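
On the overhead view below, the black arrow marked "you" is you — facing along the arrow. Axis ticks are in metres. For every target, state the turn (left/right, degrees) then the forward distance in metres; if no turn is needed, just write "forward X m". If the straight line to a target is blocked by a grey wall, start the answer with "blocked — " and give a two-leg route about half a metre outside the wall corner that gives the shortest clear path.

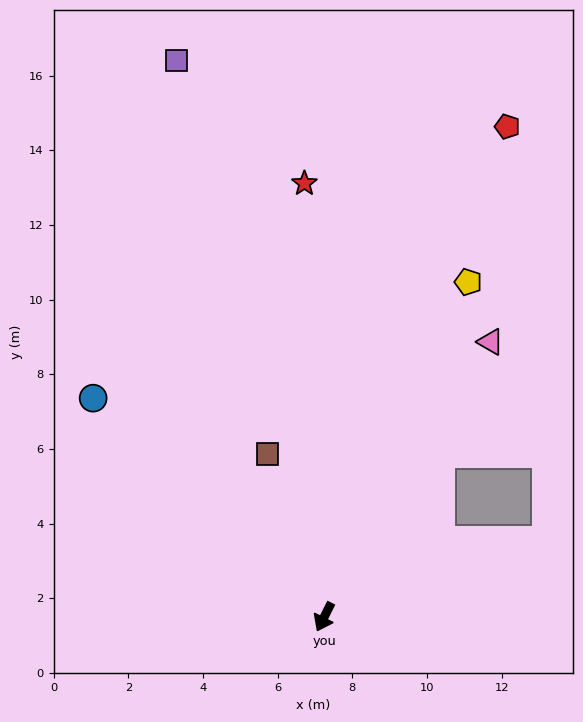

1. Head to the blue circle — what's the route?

turn right 107°, forward 8.5 m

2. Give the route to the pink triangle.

turn left 175°, forward 8.6 m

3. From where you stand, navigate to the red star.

turn right 151°, forward 11.6 m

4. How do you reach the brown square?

turn right 134°, forward 4.6 m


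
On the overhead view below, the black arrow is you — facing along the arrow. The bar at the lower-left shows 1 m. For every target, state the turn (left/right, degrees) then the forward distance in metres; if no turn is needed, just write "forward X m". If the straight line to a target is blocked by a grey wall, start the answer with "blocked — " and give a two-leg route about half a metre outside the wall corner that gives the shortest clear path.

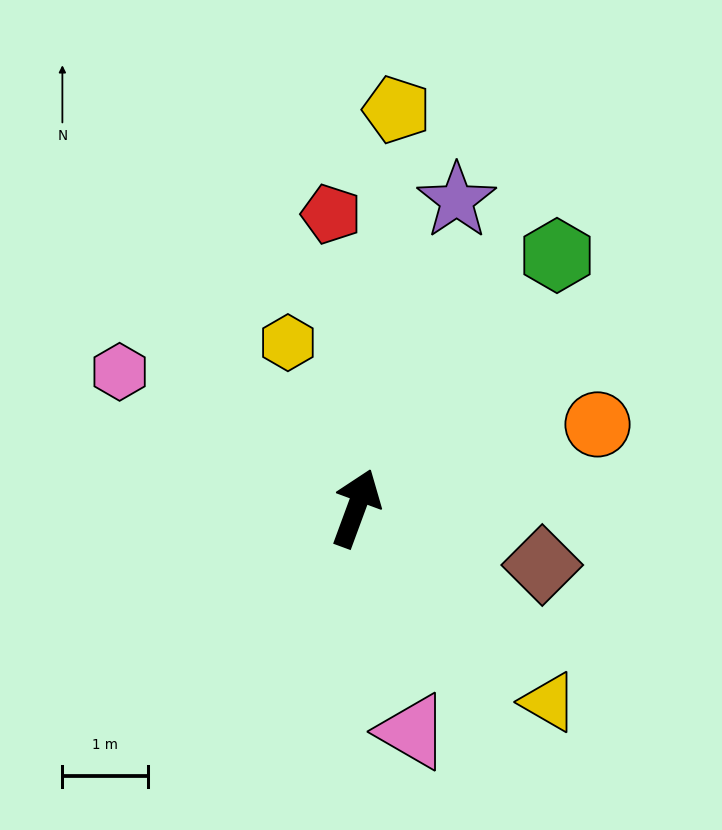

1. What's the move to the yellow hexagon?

turn left 43°, forward 2.1 m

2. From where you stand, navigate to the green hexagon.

turn right 18°, forward 3.8 m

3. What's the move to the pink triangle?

turn right 146°, forward 2.7 m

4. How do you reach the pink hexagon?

turn left 80°, forward 3.2 m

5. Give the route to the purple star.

turn left 2°, forward 3.8 m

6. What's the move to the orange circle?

turn right 51°, forward 3.0 m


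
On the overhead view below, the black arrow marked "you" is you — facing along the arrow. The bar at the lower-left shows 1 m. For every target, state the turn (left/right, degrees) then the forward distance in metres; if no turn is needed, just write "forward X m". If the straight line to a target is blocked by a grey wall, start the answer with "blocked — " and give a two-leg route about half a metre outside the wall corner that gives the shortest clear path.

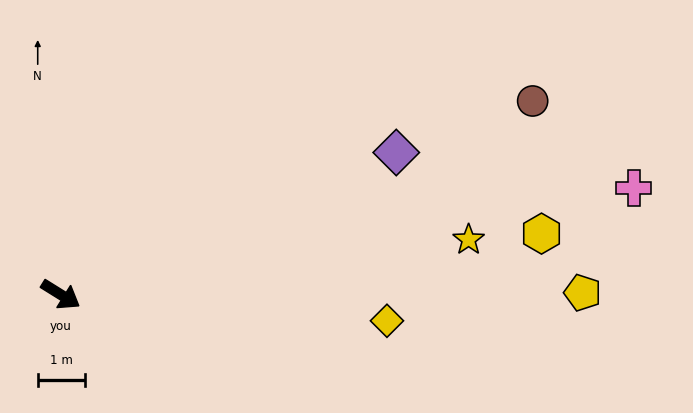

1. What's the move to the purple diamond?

turn left 55°, forward 7.7 m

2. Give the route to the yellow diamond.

turn left 27°, forward 7.0 m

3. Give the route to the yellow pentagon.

turn left 32°, forward 11.1 m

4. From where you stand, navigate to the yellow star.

turn left 40°, forward 8.8 m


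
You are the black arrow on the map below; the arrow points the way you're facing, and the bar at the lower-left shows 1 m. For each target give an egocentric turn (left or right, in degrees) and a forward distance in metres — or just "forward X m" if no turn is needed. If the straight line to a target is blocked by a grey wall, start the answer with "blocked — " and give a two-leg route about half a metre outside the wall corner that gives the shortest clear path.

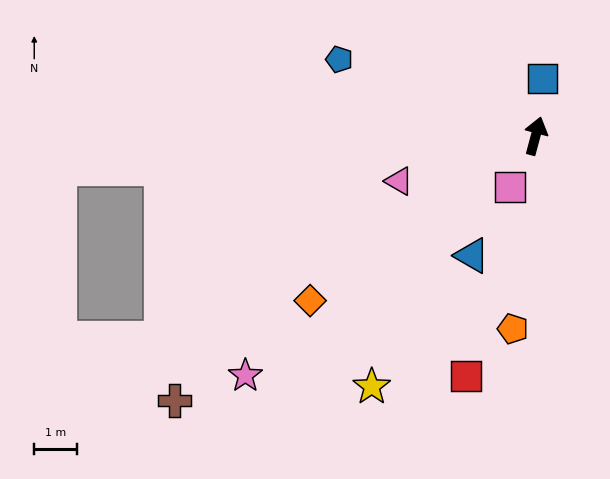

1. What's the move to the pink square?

turn left 168°, forward 1.3 m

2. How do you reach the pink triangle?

turn left 123°, forward 3.4 m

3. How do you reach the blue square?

turn left 8°, forward 1.4 m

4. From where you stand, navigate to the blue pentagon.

turn left 84°, forward 5.0 m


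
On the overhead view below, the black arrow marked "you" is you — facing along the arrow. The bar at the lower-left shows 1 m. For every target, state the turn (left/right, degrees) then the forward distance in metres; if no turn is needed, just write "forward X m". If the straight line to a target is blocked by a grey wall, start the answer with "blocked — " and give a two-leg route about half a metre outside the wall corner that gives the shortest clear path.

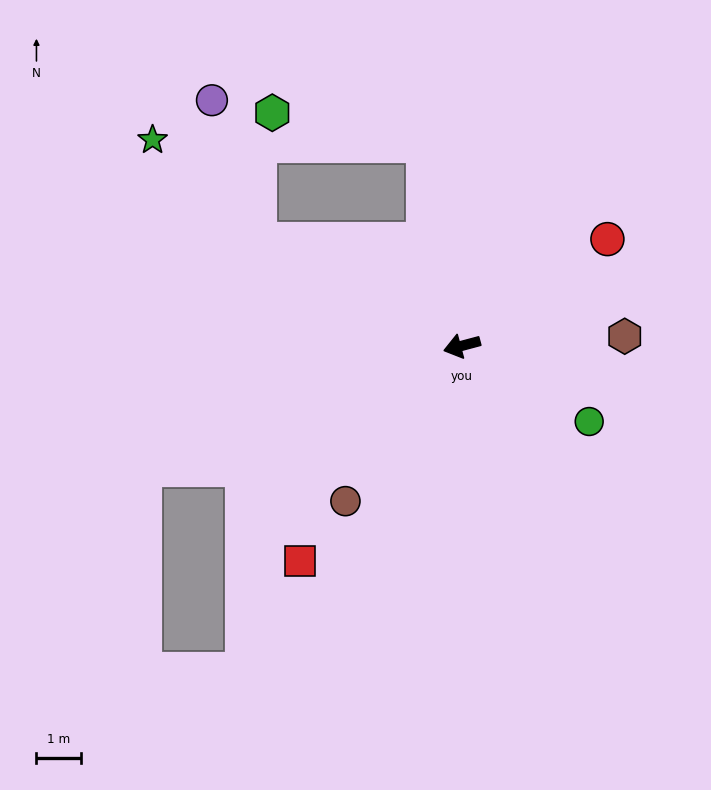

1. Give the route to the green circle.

turn left 134°, forward 3.3 m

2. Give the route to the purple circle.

blocked — turn right 42°, forward 5.1 m, then turn right 45°, forward 3.3 m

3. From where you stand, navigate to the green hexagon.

blocked — turn right 95°, forward 4.6 m, then turn left 69°, forward 3.5 m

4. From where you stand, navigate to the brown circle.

turn left 38°, forward 4.3 m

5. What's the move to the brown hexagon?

turn left 168°, forward 3.6 m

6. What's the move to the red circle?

turn right 159°, forward 4.0 m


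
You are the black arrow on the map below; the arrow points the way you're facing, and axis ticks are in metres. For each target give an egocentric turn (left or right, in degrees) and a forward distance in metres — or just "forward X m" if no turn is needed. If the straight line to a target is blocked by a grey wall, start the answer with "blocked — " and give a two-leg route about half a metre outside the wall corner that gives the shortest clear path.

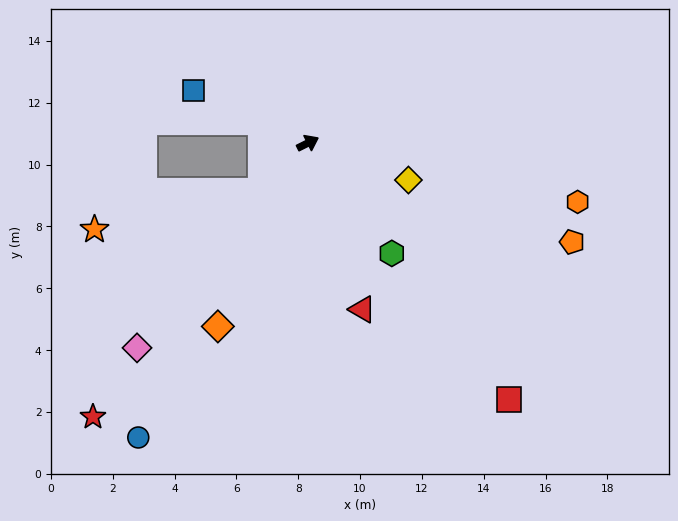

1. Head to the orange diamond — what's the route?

turn right 143°, forward 6.6 m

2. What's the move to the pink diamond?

turn right 156°, forward 8.6 m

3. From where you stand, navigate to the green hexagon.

turn right 79°, forward 4.5 m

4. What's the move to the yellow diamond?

turn right 47°, forward 3.5 m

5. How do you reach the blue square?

turn left 129°, forward 4.1 m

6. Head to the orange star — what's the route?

blocked — turn right 161°, forward 2.2 m, then turn right 33°, forward 5.5 m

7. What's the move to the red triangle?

turn right 98°, forward 5.7 m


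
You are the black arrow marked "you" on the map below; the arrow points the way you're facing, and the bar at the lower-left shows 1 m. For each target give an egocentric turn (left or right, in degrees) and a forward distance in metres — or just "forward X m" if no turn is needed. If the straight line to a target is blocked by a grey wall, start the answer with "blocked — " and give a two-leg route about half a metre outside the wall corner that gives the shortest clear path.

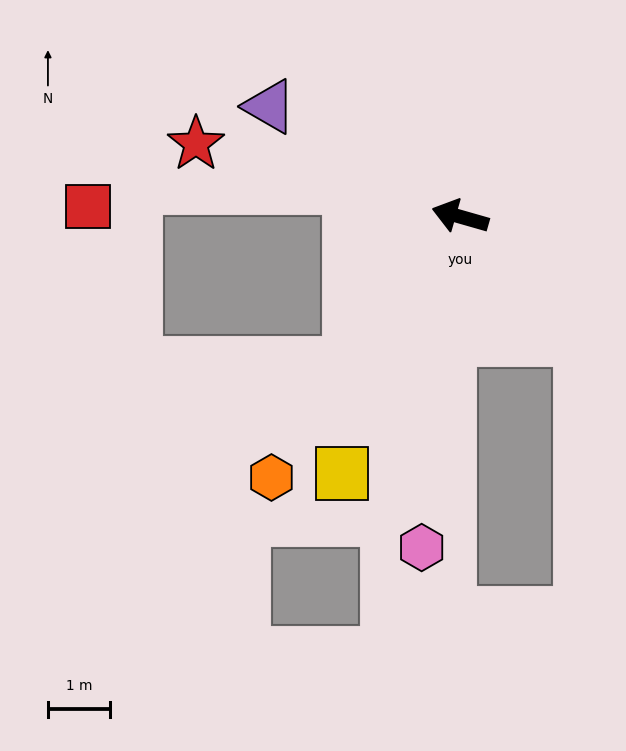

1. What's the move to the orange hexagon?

turn left 70°, forward 5.2 m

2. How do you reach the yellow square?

turn left 81°, forward 4.6 m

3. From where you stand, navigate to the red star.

forward 4.4 m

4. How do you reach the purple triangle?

turn right 14°, forward 3.6 m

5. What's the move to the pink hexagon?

turn left 99°, forward 5.4 m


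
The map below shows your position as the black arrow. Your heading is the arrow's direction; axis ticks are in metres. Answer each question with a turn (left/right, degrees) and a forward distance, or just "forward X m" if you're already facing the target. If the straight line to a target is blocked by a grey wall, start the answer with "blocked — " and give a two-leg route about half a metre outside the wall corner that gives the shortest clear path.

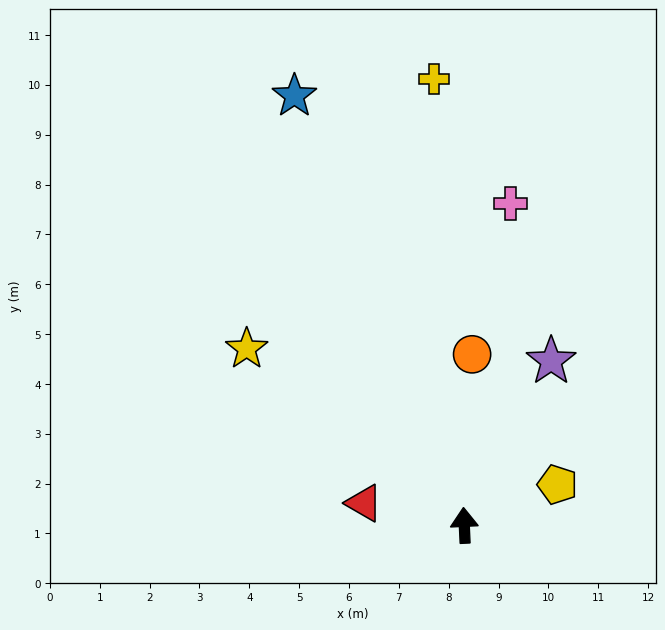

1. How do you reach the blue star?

turn left 19°, forward 9.3 m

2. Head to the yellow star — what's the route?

turn left 48°, forward 5.6 m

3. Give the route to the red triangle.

turn left 75°, forward 2.1 m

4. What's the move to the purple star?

turn right 30°, forward 3.7 m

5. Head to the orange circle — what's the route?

turn right 5°, forward 3.4 m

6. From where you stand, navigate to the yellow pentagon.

turn right 69°, forward 2.0 m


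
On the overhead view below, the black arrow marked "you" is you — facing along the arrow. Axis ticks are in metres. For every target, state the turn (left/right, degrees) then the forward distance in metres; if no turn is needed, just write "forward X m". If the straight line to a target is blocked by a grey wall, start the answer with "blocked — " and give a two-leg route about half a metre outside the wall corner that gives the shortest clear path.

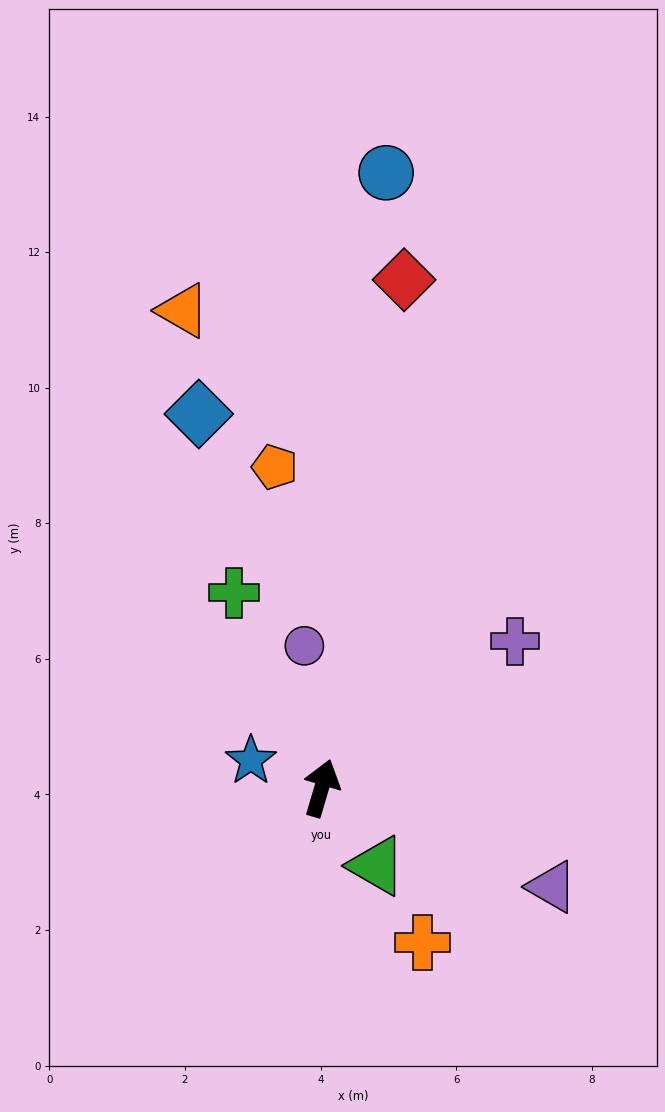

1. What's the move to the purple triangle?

turn right 97°, forward 3.7 m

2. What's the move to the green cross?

turn left 41°, forward 3.2 m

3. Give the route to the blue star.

turn left 85°, forward 1.1 m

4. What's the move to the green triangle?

turn right 128°, forward 1.4 m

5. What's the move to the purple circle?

turn left 23°, forward 2.1 m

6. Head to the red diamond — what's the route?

turn left 7°, forward 7.6 m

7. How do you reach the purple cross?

turn right 36°, forward 3.6 m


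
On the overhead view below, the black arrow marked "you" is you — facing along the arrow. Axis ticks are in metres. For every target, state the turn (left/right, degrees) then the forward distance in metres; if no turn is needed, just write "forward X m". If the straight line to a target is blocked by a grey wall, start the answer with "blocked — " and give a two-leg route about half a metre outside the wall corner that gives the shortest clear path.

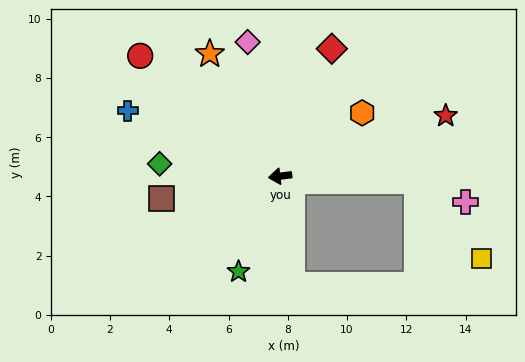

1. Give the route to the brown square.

turn left 4°, forward 4.1 m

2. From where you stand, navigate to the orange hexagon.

turn right 149°, forward 3.5 m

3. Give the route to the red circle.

turn right 48°, forward 6.2 m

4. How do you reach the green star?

turn left 60°, forward 3.5 m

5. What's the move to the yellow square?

blocked — turn left 171°, forward 4.6 m, then turn right 48°, forward 3.4 m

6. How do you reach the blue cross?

turn right 30°, forward 5.6 m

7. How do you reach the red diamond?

turn right 119°, forward 4.6 m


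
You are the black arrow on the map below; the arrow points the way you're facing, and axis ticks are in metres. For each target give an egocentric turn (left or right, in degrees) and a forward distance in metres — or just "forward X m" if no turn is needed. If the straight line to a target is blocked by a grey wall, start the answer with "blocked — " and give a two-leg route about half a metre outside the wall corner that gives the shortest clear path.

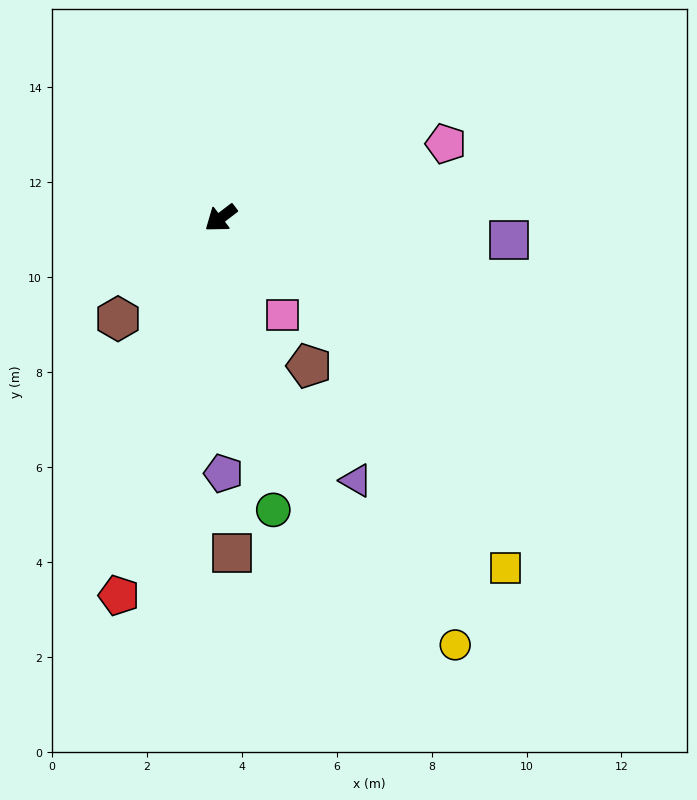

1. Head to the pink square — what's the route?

turn left 85°, forward 2.4 m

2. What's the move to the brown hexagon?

turn left 7°, forward 3.0 m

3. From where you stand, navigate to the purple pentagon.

turn left 53°, forward 5.4 m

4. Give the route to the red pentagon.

turn left 38°, forward 8.2 m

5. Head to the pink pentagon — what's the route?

turn left 161°, forward 5.0 m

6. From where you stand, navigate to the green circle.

turn left 63°, forward 6.2 m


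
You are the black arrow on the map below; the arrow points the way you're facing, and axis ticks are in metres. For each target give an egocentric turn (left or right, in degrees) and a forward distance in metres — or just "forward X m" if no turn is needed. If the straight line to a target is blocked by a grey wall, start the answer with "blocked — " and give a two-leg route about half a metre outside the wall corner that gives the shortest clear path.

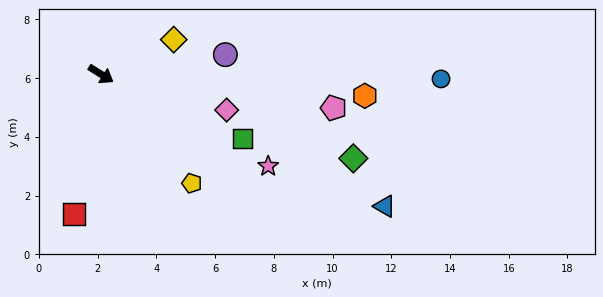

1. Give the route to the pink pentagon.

turn left 24°, forward 8.0 m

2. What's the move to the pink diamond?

turn left 16°, forward 4.4 m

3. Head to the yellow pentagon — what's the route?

turn right 18°, forward 4.8 m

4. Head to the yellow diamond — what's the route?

turn left 57°, forward 2.7 m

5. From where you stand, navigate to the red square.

turn right 69°, forward 4.8 m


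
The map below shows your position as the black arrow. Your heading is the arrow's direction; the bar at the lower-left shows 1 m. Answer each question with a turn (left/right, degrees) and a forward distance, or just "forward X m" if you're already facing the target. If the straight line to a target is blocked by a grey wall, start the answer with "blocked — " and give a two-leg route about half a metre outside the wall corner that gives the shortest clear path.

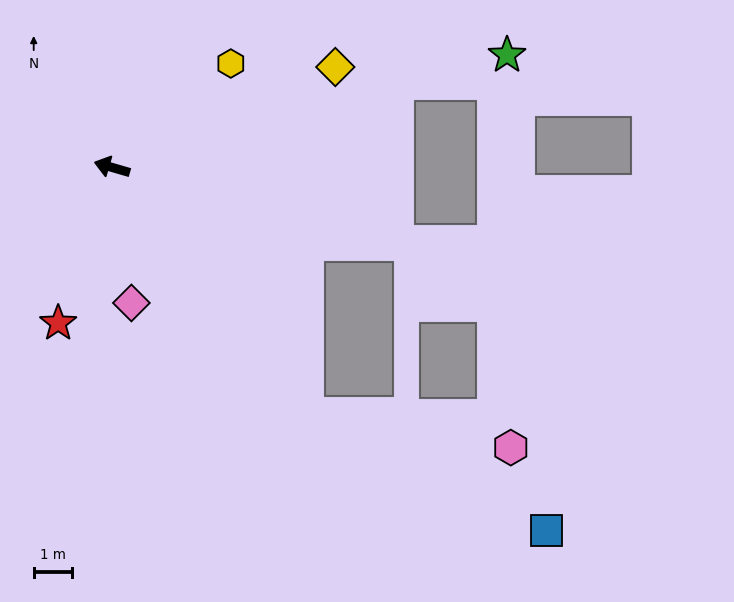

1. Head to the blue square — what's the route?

blocked — turn left 145°, forward 8.3 m, then turn left 25°, forward 7.0 m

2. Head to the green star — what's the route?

turn right 148°, forward 10.8 m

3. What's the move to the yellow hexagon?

turn right 123°, forward 4.1 m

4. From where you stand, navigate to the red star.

turn left 87°, forward 4.3 m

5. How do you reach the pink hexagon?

blocked — turn left 145°, forward 8.3 m, then turn left 42°, forward 5.4 m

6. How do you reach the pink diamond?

turn left 114°, forward 3.6 m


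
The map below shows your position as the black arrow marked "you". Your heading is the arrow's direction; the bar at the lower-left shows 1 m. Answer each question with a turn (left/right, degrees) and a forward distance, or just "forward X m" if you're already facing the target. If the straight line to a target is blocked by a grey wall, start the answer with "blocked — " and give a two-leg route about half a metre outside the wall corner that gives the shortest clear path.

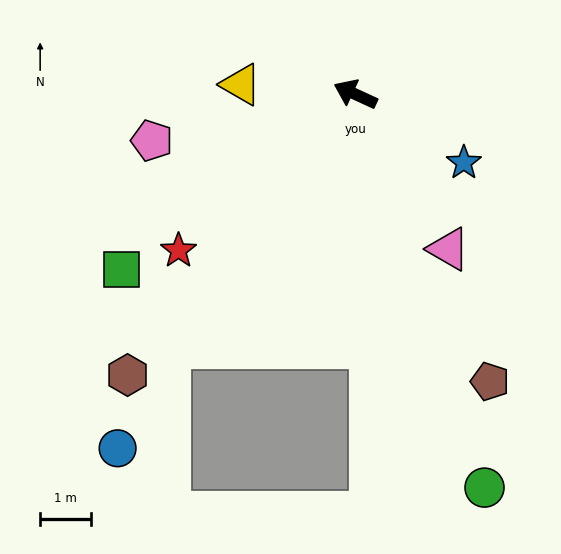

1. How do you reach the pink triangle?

turn left 146°, forward 3.5 m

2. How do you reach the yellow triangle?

turn left 20°, forward 2.2 m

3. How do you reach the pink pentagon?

turn left 38°, forward 4.1 m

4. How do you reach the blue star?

turn left 172°, forward 2.5 m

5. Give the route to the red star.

turn left 66°, forward 4.6 m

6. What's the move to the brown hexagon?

turn left 76°, forward 7.1 m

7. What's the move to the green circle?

turn left 133°, forward 8.1 m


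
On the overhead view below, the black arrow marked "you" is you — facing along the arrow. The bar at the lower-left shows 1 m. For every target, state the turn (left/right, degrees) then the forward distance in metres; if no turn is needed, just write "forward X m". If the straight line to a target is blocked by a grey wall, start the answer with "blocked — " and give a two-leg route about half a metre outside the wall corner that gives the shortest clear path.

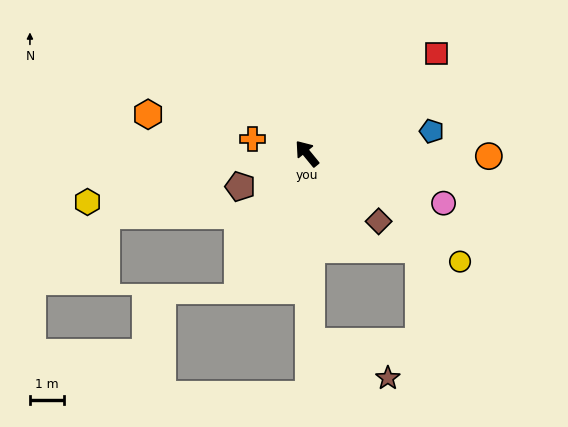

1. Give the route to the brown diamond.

turn right 173°, forward 2.9 m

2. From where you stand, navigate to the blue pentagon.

turn right 119°, forward 3.8 m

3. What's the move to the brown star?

blocked — turn left 142°, forward 5.6 m, then turn left 64°, forward 2.5 m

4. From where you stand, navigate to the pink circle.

turn right 149°, forward 4.3 m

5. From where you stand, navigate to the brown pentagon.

turn left 77°, forward 2.2 m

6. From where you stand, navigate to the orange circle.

turn right 130°, forward 5.4 m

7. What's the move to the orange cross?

turn left 36°, forward 1.7 m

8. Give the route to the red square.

turn right 92°, forward 4.9 m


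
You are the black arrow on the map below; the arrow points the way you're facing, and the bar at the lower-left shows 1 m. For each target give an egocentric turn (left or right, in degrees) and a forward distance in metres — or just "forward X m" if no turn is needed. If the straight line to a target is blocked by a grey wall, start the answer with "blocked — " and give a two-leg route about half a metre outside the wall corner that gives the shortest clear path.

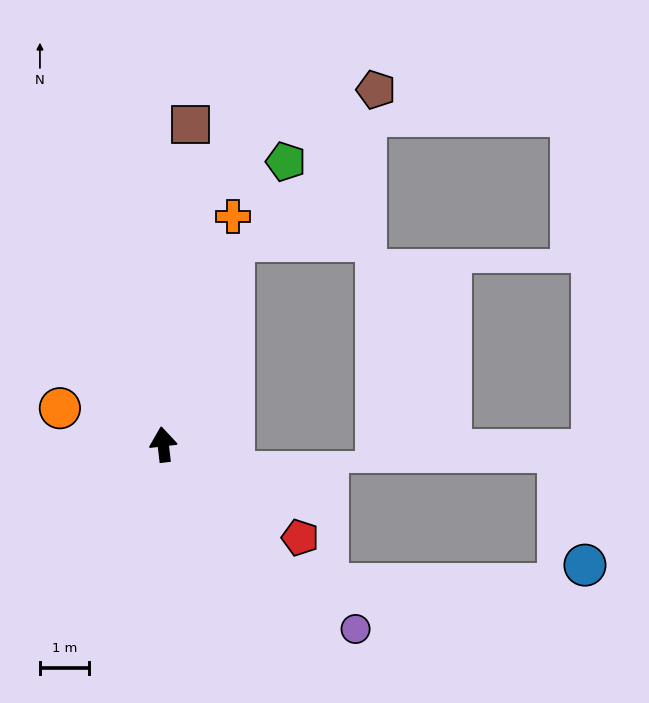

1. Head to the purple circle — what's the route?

turn right 140°, forward 5.4 m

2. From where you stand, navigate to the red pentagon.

turn right 131°, forward 3.4 m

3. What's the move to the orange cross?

turn right 24°, forward 4.9 m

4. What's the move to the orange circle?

turn left 64°, forward 2.2 m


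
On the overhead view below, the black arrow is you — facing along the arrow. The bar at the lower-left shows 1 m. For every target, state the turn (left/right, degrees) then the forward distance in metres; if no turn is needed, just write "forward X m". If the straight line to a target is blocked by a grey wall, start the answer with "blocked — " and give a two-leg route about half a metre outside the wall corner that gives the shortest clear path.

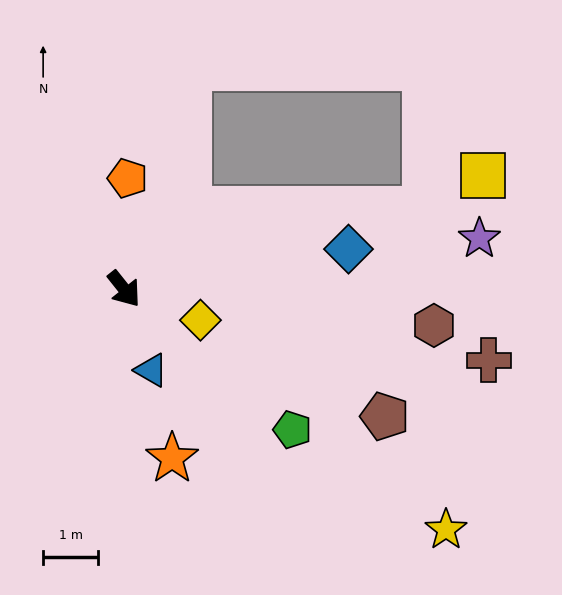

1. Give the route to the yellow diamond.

turn left 29°, forward 1.5 m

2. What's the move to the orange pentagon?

turn left 140°, forward 2.0 m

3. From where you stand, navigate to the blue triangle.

turn right 20°, forward 1.5 m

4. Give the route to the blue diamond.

turn left 62°, forward 4.1 m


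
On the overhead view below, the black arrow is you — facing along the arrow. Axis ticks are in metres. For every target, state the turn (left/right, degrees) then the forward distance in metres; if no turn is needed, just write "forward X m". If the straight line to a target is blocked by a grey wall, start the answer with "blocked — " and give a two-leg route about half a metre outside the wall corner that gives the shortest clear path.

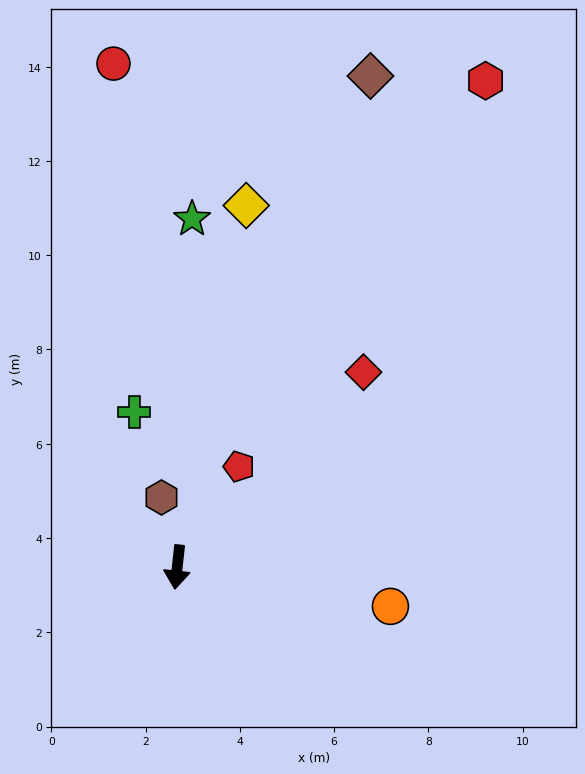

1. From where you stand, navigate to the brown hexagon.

turn right 161°, forward 1.5 m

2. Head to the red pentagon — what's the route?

turn left 155°, forward 2.5 m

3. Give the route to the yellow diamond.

turn left 175°, forward 7.8 m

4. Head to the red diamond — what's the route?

turn left 143°, forward 5.7 m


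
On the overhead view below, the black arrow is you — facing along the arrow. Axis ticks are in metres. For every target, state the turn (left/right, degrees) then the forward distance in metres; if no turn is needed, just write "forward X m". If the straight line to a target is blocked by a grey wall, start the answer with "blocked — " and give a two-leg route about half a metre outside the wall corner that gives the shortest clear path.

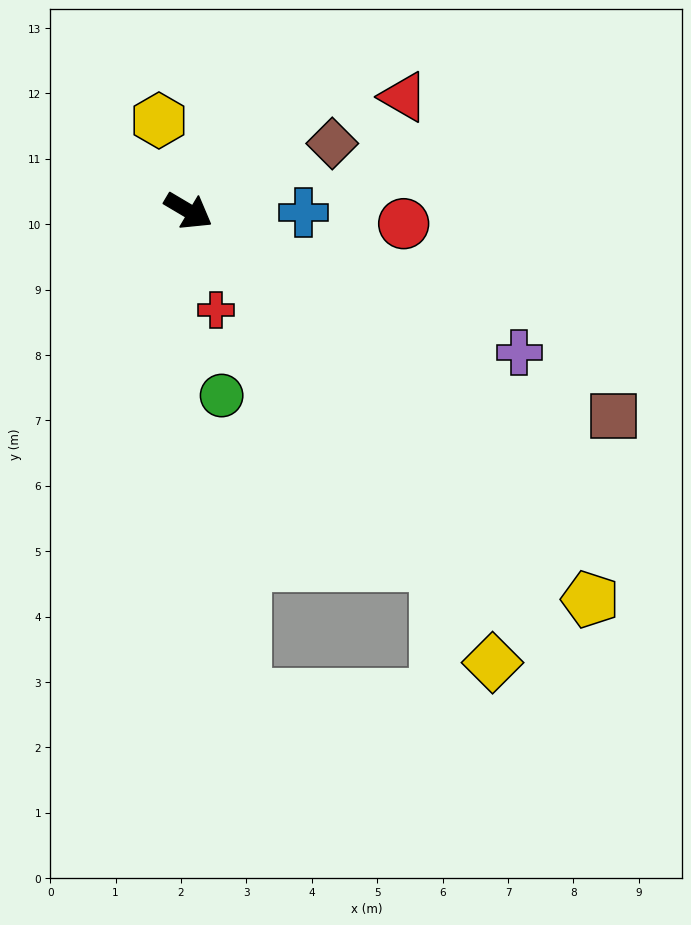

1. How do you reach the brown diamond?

turn left 56°, forward 2.4 m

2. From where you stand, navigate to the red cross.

turn right 44°, forward 1.6 m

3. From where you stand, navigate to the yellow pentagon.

turn right 13°, forward 8.5 m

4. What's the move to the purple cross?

turn left 7°, forward 5.5 m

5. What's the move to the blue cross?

turn left 30°, forward 1.8 m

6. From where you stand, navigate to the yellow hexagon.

turn left 139°, forward 1.5 m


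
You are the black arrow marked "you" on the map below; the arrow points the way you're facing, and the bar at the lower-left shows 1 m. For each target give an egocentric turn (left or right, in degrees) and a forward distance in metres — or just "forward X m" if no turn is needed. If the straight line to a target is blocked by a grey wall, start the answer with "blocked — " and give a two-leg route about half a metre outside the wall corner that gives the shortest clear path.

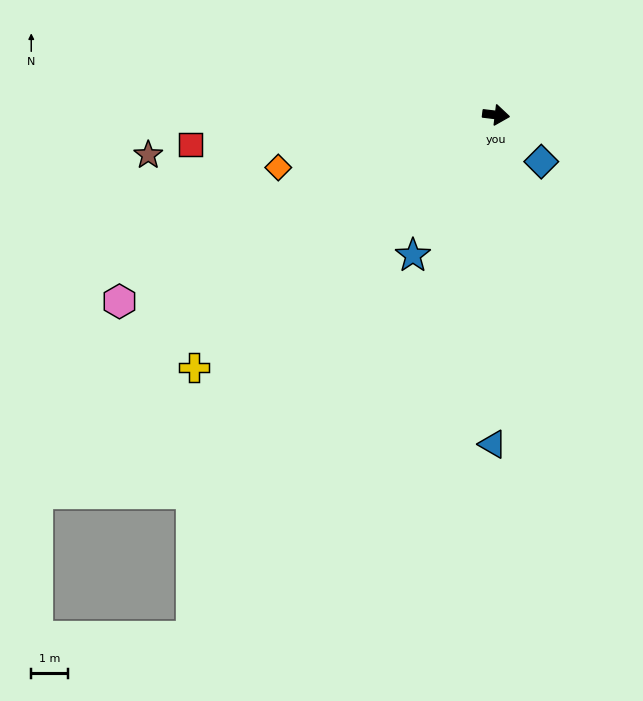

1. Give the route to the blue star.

turn right 114°, forward 4.4 m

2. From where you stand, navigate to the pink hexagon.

turn right 147°, forward 11.3 m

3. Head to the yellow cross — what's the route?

turn right 133°, forward 10.6 m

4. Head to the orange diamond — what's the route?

turn right 160°, forward 6.0 m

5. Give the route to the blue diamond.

turn right 39°, forward 1.7 m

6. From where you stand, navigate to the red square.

turn right 168°, forward 8.2 m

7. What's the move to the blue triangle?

turn right 84°, forward 8.8 m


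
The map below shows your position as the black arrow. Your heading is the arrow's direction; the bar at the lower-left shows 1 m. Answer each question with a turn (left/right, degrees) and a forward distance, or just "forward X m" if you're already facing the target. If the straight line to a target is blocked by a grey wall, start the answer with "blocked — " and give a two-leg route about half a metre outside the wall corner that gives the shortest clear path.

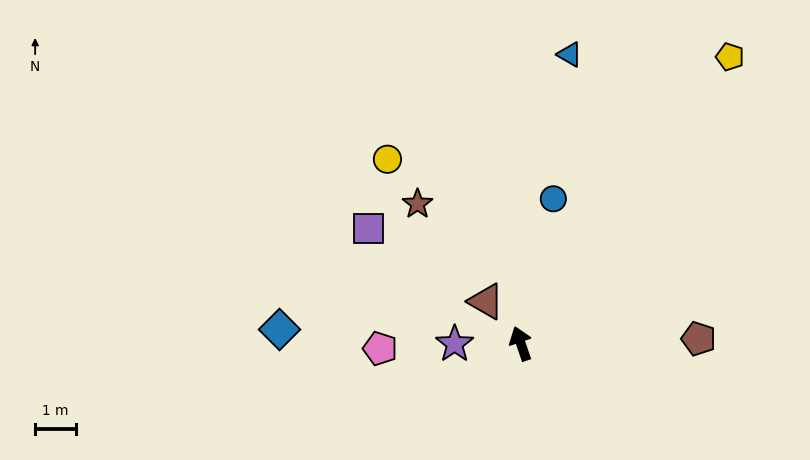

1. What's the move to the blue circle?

turn right 32°, forward 3.7 m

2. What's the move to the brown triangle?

turn left 20°, forward 1.4 m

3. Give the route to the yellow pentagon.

turn right 55°, forward 8.8 m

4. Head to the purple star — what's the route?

turn left 71°, forward 1.6 m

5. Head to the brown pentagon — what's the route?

turn right 108°, forward 4.4 m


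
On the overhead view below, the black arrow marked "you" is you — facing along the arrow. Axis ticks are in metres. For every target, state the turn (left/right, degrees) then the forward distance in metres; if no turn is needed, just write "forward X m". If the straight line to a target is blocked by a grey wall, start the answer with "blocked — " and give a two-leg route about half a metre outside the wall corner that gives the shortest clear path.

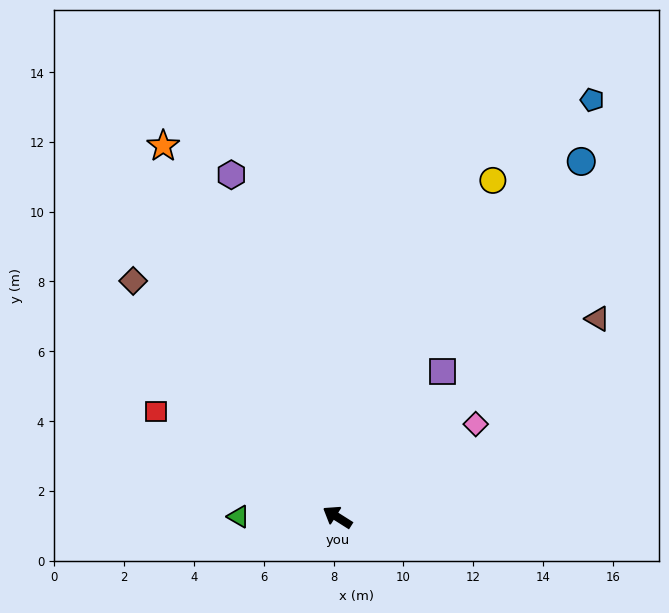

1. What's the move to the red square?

turn left 2°, forward 6.0 m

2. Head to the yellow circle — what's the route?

turn right 82°, forward 10.6 m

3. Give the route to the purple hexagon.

turn right 40°, forward 10.3 m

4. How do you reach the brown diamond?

turn right 17°, forward 8.9 m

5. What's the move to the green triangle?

turn left 32°, forward 2.8 m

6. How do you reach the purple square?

turn right 93°, forward 5.1 m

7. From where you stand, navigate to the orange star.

turn right 33°, forward 11.7 m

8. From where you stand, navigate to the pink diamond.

turn right 114°, forward 4.8 m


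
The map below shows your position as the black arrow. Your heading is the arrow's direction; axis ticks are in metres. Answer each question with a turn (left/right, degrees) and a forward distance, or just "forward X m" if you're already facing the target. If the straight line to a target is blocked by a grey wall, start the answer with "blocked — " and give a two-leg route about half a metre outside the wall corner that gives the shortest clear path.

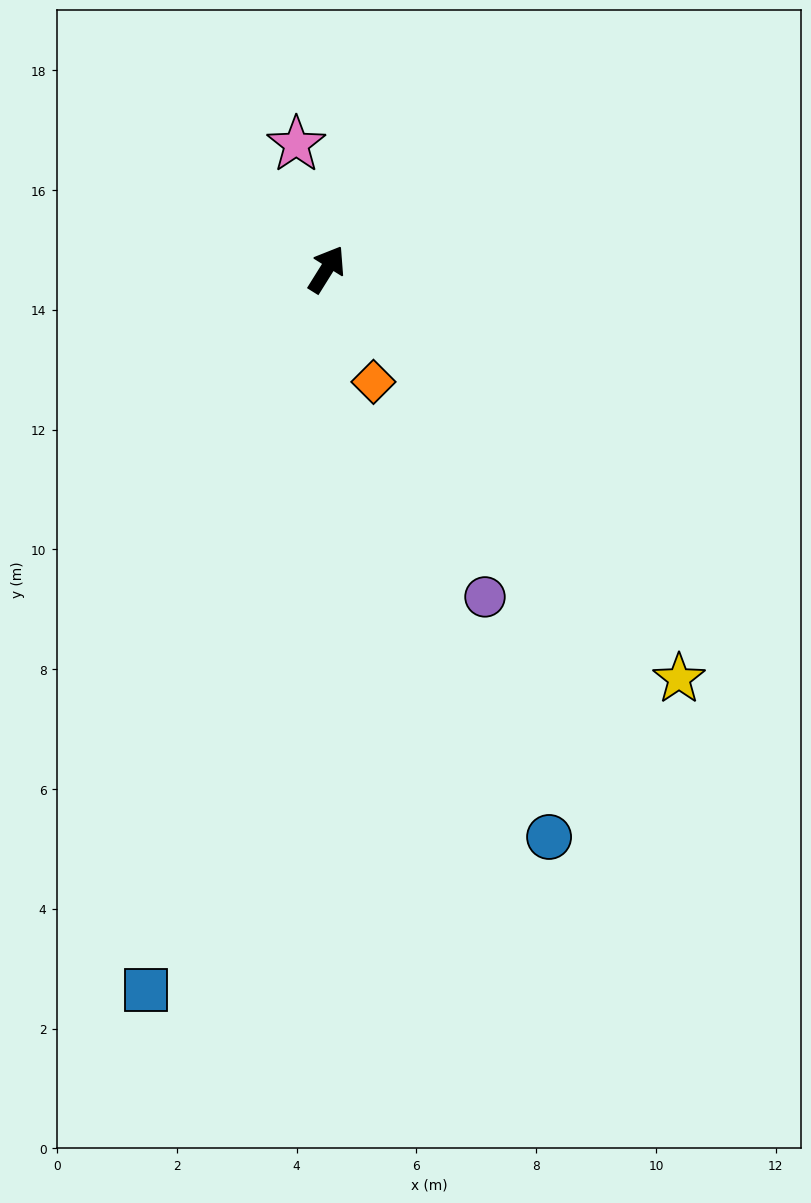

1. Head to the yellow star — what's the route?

turn right 107°, forward 9.0 m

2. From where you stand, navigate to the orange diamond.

turn right 125°, forward 2.0 m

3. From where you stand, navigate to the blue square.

turn right 162°, forward 12.4 m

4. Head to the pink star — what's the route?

turn left 46°, forward 2.1 m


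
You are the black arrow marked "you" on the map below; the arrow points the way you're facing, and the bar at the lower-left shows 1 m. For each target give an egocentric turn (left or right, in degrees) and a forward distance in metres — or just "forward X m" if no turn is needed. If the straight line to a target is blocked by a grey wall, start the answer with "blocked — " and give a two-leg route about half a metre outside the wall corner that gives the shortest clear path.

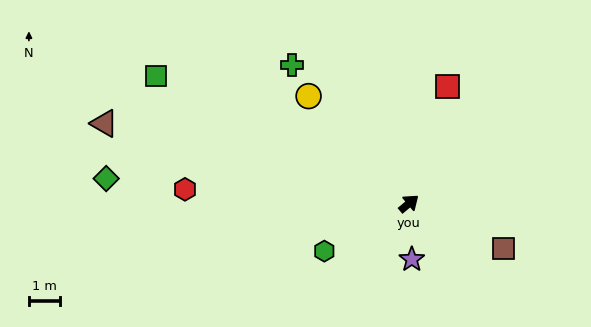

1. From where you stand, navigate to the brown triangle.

turn left 125°, forward 10.2 m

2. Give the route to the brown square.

turn right 65°, forward 3.4 m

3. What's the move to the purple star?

turn right 127°, forward 1.8 m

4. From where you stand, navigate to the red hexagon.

turn left 137°, forward 7.2 m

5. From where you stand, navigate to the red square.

turn left 32°, forward 4.0 m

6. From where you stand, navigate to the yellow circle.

turn left 93°, forward 4.7 m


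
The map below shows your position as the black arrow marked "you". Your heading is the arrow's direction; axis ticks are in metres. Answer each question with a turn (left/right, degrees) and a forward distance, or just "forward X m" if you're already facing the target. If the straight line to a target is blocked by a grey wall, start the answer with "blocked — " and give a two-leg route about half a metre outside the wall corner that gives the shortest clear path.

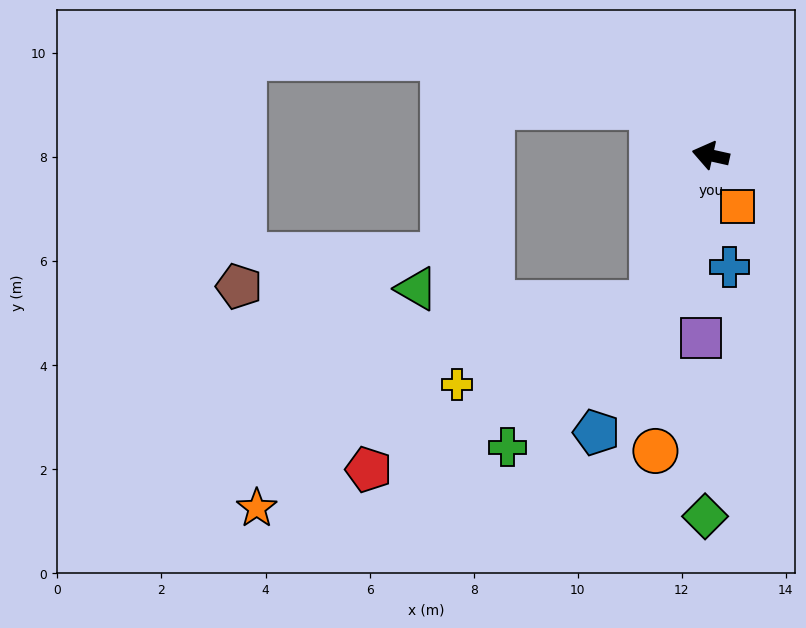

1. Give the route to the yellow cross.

blocked — turn left 80°, forward 3.0 m, then turn right 44°, forward 4.0 m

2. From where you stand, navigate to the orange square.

turn left 130°, forward 1.1 m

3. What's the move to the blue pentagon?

turn left 80°, forward 5.8 m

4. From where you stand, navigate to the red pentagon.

blocked — turn left 80°, forward 3.0 m, then turn right 37°, forward 6.3 m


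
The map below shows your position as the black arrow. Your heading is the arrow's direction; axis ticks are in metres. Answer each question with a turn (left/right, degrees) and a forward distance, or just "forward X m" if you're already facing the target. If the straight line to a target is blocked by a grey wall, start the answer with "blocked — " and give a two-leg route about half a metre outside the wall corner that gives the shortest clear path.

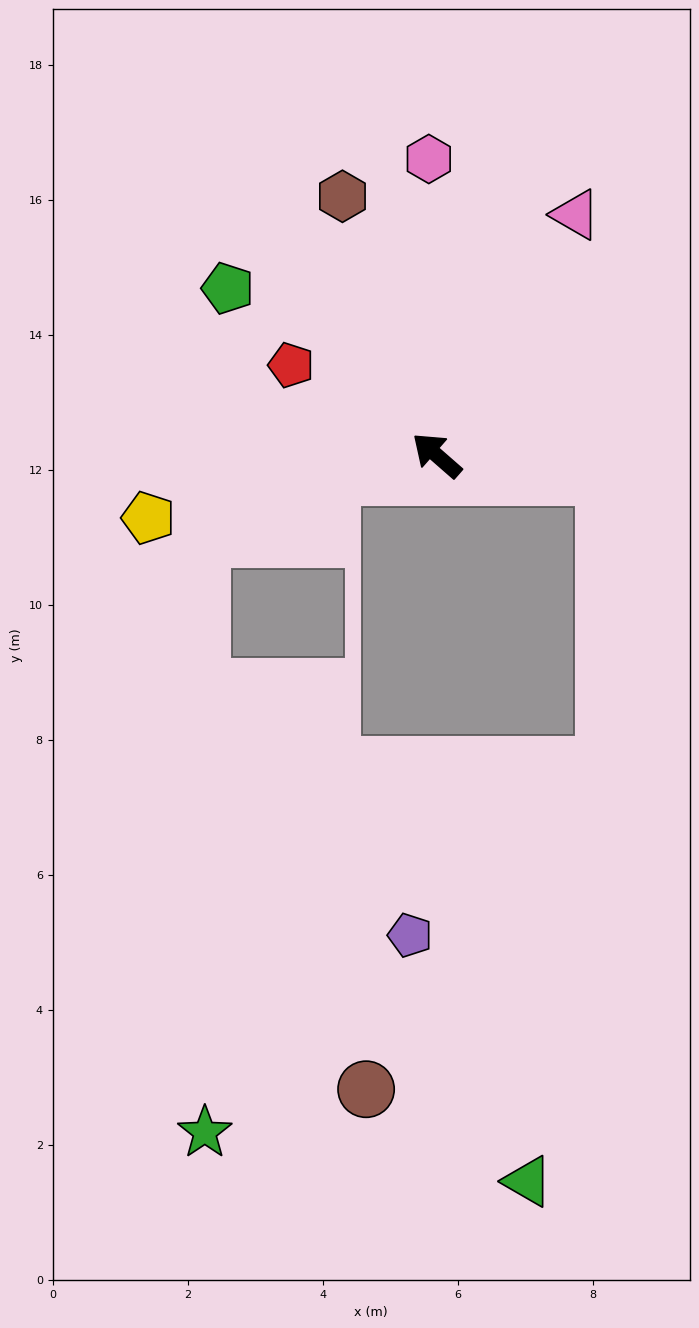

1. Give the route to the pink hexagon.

turn right 47°, forward 4.4 m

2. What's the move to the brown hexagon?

turn right 29°, forward 4.1 m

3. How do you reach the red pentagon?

turn left 9°, forward 2.5 m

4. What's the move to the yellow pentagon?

turn left 53°, forward 4.4 m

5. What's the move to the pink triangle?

turn right 79°, forward 4.1 m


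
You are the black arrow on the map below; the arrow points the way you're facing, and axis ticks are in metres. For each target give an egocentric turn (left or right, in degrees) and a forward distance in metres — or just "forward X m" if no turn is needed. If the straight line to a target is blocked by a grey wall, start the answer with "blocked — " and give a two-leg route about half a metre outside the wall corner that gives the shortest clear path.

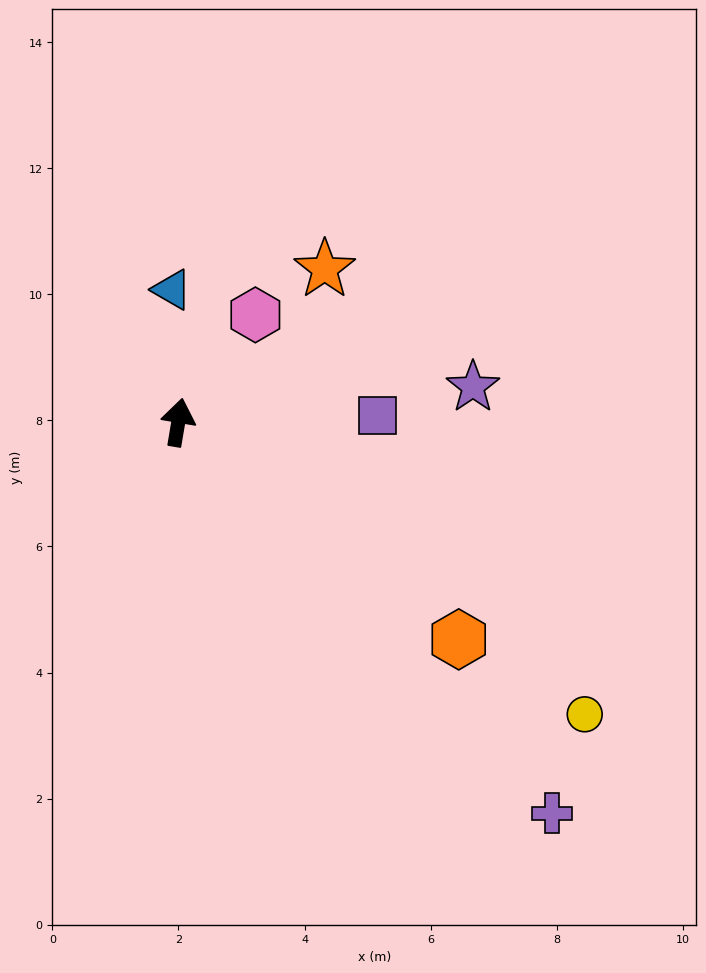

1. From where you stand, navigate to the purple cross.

turn right 127°, forward 8.6 m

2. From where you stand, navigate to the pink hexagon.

turn right 26°, forward 2.1 m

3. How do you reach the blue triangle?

turn left 12°, forward 2.1 m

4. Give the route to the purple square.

turn right 78°, forward 3.2 m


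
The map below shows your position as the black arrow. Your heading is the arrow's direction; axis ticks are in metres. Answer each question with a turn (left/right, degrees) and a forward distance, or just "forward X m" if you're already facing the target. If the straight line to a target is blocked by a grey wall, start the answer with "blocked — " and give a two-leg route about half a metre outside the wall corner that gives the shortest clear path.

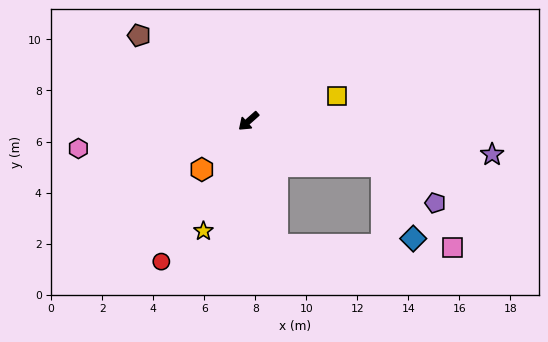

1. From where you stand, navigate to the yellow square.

turn left 154°, forward 3.6 m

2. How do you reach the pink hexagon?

turn right 32°, forward 6.8 m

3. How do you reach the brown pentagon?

turn right 80°, forward 5.5 m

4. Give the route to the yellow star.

turn left 26°, forward 4.7 m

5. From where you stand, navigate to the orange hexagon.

turn left 4°, forward 2.6 m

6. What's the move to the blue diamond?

blocked — turn left 119°, forward 5.5 m, then turn right 47°, forward 3.1 m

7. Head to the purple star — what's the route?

turn left 131°, forward 9.6 m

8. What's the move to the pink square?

blocked — turn left 119°, forward 5.5 m, then turn right 29°, forward 4.2 m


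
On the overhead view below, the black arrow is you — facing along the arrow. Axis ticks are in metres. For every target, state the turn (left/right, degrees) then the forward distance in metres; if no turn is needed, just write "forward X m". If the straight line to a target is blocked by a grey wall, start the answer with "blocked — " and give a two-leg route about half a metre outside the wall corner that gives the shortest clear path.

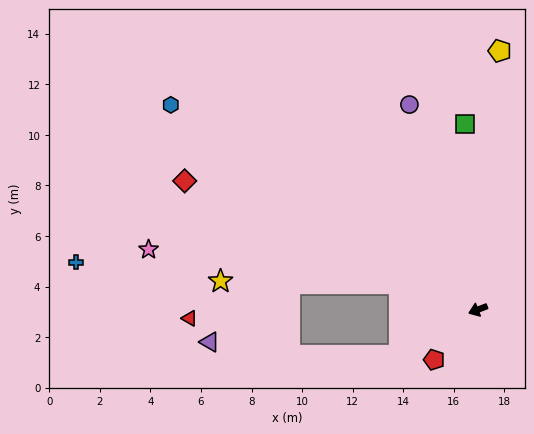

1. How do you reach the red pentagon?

turn left 28°, forward 2.6 m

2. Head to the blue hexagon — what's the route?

turn right 55°, forward 14.6 m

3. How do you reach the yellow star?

blocked — turn right 39°, forward 3.3 m, then turn left 17°, forward 7.1 m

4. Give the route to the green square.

turn right 107°, forward 7.4 m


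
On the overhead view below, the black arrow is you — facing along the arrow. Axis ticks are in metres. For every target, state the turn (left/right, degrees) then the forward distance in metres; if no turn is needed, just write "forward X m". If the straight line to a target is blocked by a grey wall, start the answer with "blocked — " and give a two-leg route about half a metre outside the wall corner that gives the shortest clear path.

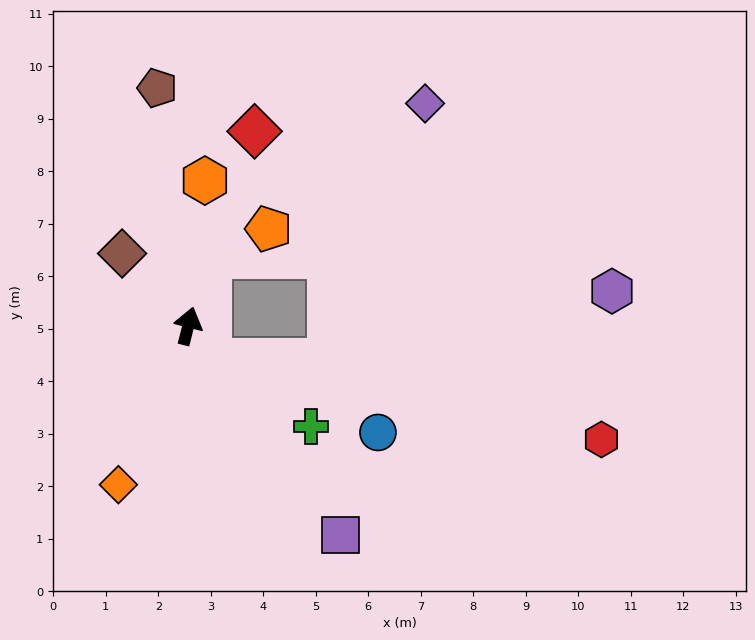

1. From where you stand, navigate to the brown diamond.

turn left 57°, forward 1.9 m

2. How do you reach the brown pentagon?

turn left 22°, forward 4.6 m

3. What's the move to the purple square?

turn right 130°, forward 4.9 m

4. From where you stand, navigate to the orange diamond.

turn left 171°, forward 3.3 m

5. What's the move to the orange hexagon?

turn left 8°, forward 2.8 m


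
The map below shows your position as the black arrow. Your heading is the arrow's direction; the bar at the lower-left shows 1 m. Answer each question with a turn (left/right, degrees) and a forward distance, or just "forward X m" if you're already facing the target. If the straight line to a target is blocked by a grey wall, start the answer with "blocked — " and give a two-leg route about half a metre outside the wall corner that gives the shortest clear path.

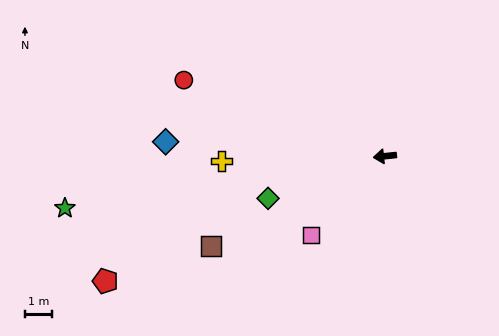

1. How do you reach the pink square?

turn left 41°, forward 4.0 m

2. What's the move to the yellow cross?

turn right 4°, forward 6.1 m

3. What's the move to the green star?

turn left 3°, forward 12.1 m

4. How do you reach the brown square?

turn left 21°, forward 7.3 m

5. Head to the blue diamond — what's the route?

turn right 10°, forward 8.2 m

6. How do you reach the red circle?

turn right 27°, forward 8.0 m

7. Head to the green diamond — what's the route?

turn left 14°, forward 4.6 m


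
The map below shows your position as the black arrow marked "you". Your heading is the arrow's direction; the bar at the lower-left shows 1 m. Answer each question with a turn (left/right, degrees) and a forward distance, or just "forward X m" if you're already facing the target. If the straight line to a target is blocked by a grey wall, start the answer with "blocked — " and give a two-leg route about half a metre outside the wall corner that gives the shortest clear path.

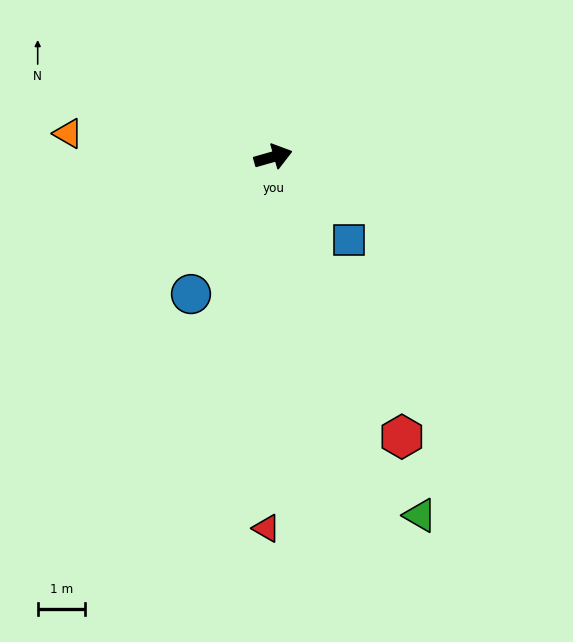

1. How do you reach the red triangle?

turn right 107°, forward 7.9 m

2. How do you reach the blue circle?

turn right 137°, forward 3.4 m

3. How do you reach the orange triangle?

turn left 158°, forward 4.4 m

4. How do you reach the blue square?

turn right 64°, forward 2.4 m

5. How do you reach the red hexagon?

turn right 81°, forward 6.6 m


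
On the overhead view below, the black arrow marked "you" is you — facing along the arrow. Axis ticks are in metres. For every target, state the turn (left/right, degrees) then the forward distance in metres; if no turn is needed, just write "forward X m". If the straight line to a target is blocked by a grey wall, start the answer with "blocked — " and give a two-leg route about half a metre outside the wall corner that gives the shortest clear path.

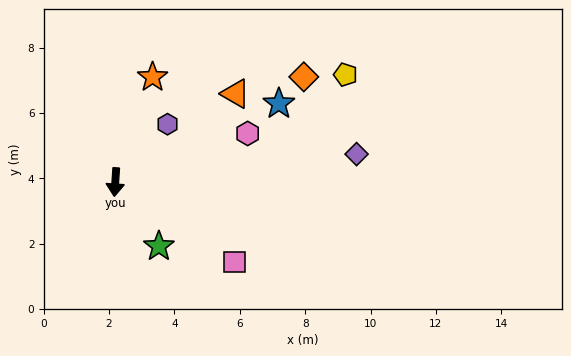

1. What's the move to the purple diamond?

turn left 100°, forward 7.4 m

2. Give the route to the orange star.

turn left 164°, forward 3.4 m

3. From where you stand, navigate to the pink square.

turn left 60°, forward 4.4 m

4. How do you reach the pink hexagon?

turn left 114°, forward 4.3 m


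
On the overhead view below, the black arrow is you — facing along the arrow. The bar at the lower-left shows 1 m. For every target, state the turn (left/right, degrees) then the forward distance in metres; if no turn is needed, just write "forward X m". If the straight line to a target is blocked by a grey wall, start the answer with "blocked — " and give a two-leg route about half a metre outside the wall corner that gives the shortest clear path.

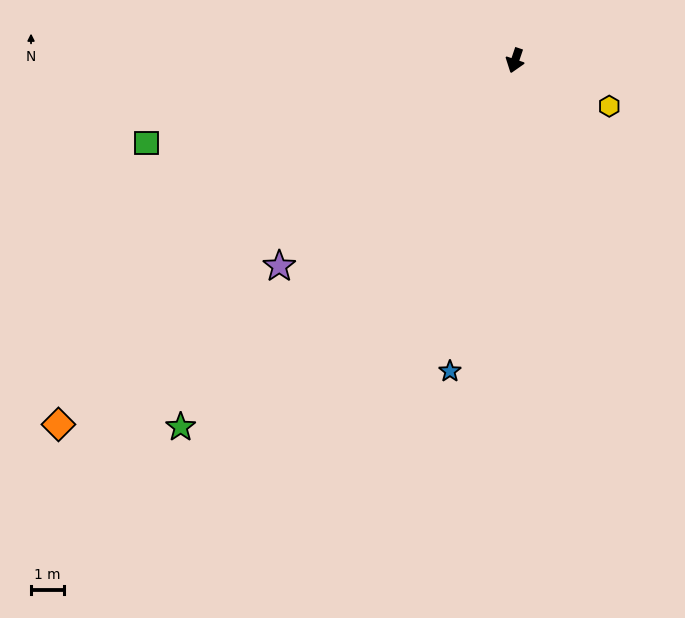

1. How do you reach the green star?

turn right 24°, forward 14.9 m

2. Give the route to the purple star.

turn right 30°, forward 9.4 m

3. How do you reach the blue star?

turn left 7°, forward 9.5 m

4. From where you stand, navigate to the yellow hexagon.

turn left 83°, forward 3.1 m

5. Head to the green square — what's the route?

turn right 59°, forward 11.3 m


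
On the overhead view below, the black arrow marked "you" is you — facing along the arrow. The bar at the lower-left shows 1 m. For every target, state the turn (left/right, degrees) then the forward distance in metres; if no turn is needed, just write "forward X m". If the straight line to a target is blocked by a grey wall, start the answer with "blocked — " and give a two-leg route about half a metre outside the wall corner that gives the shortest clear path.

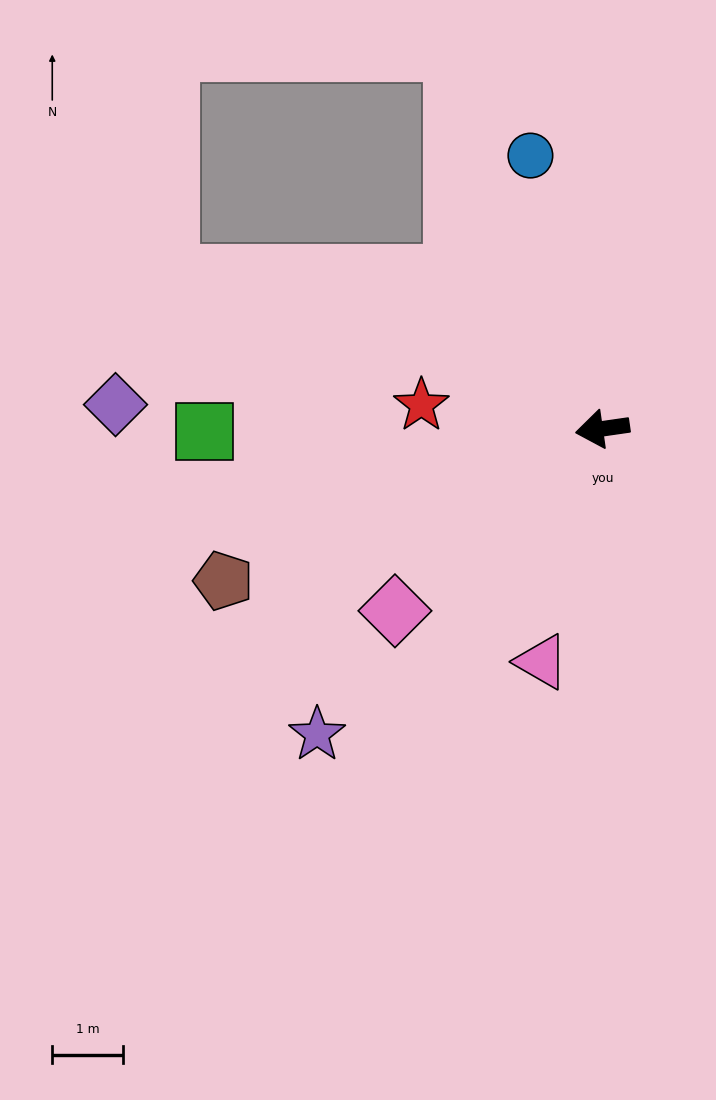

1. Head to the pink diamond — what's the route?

turn left 33°, forward 3.9 m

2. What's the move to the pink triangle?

turn left 67°, forward 3.4 m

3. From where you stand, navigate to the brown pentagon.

turn left 14°, forward 5.8 m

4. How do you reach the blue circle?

turn right 83°, forward 4.0 m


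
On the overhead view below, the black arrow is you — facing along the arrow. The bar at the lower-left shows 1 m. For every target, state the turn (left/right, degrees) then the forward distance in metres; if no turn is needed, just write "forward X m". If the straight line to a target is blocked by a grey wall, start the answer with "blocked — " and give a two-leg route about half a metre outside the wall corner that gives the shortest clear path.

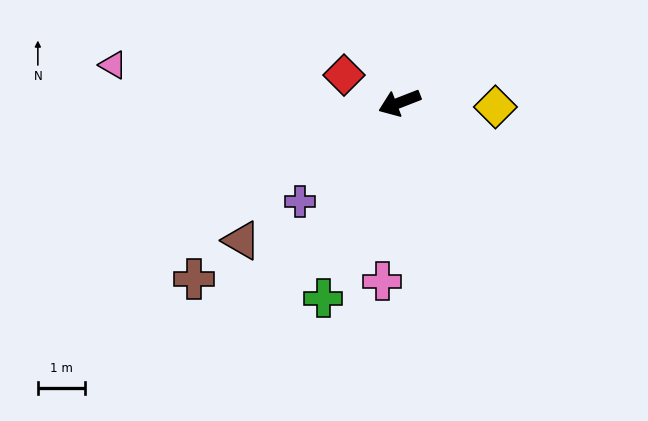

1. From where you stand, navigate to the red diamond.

turn right 48°, forward 1.3 m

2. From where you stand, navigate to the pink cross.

turn left 63°, forward 3.8 m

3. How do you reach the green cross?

turn left 47°, forward 4.4 m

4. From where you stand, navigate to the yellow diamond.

turn left 156°, forward 2.0 m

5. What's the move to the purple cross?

turn left 24°, forward 3.0 m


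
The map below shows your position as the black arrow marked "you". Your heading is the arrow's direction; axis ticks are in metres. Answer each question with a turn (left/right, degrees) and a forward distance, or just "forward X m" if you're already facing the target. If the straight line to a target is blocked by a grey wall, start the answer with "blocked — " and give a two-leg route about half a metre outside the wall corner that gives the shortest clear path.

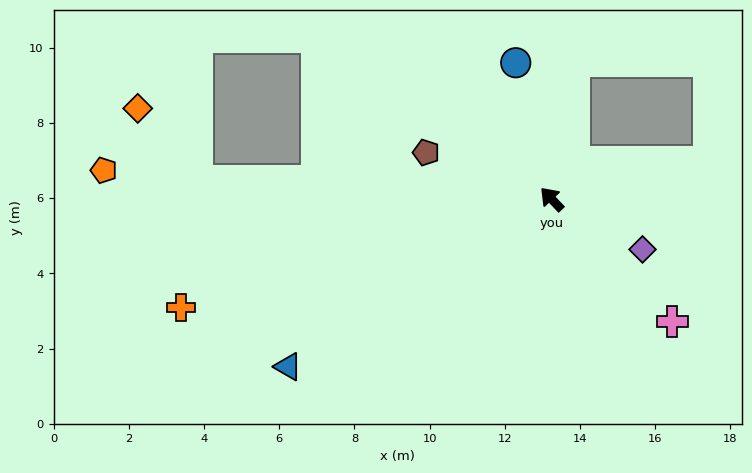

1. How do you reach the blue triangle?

turn left 79°, forward 8.3 m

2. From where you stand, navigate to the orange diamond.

blocked — turn left 44°, forward 9.4 m, then turn right 48°, forward 2.5 m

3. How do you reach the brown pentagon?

turn left 26°, forward 3.6 m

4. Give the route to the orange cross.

turn left 63°, forward 10.3 m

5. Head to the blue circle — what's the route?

turn right 29°, forward 3.8 m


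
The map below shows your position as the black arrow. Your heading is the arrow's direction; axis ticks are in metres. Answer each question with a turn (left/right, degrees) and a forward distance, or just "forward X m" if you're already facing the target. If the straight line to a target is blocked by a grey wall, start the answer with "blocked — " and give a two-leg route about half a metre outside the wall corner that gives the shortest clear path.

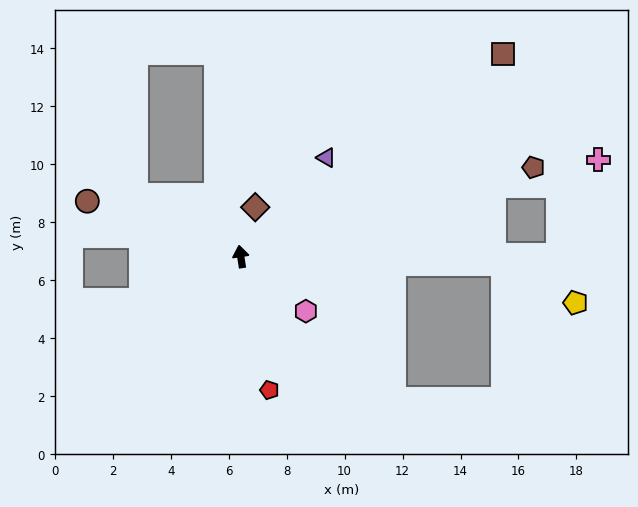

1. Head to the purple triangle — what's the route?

turn right 50°, forward 4.5 m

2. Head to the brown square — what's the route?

turn right 61°, forward 11.4 m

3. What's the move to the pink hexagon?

turn right 139°, forward 2.9 m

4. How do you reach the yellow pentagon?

blocked — turn right 100°, forward 9.1 m, then turn right 27°, forward 2.8 m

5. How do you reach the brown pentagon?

turn right 82°, forward 10.6 m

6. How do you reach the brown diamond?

turn right 25°, forward 1.8 m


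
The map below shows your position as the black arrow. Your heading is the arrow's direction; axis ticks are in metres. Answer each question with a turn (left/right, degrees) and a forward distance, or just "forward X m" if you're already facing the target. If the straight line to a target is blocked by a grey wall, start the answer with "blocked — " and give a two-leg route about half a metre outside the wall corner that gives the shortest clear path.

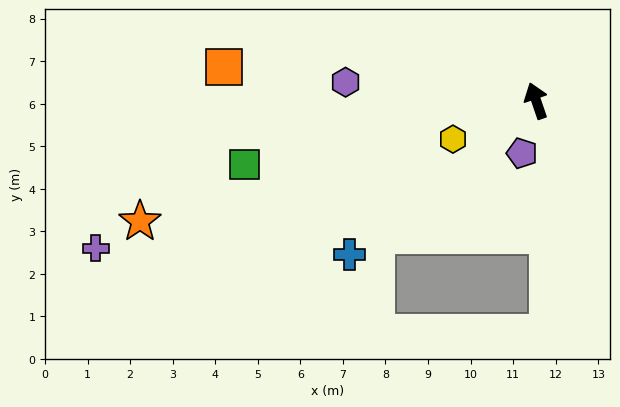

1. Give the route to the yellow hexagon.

turn left 96°, forward 2.2 m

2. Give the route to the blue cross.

turn left 111°, forward 5.7 m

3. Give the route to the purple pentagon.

turn left 146°, forward 1.3 m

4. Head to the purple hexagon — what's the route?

turn left 65°, forward 4.5 m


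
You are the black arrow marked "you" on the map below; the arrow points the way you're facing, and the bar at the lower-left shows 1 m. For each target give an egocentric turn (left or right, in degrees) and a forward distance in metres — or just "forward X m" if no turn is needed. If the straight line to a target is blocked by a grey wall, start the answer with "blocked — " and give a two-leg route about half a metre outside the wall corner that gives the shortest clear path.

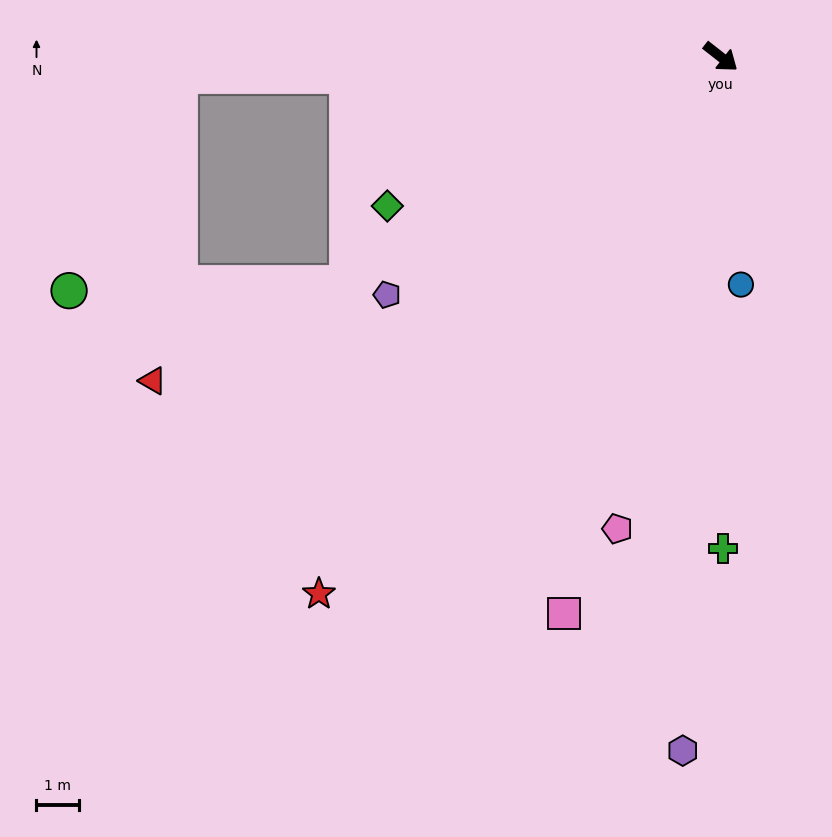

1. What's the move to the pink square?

turn right 68°, forward 13.7 m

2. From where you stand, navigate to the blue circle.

turn right 47°, forward 5.4 m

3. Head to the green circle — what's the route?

blocked — turn right 111°, forward 10.3 m, then turn right 29°, forward 6.6 m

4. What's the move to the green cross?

turn right 52°, forward 11.6 m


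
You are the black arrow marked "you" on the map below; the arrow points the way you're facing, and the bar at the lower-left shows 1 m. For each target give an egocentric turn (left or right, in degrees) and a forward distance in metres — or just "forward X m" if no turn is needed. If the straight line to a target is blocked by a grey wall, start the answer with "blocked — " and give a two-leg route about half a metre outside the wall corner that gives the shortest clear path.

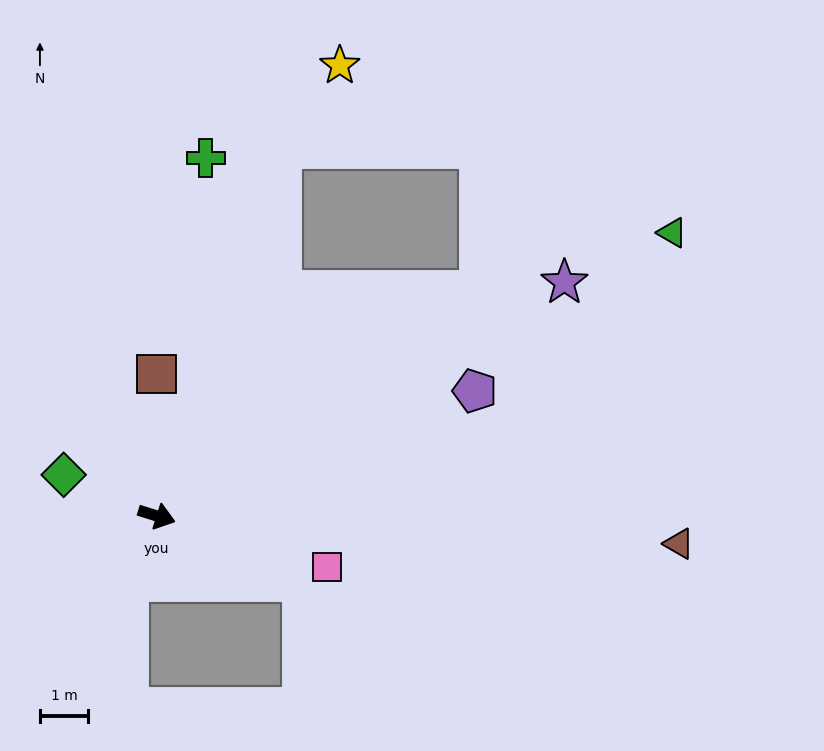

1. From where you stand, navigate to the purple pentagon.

turn left 39°, forward 7.1 m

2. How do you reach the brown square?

turn left 108°, forward 3.0 m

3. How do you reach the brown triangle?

turn left 14°, forward 10.9 m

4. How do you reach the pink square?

forward 3.7 m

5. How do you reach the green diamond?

turn left 174°, forward 2.1 m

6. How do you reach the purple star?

turn left 47°, forward 9.8 m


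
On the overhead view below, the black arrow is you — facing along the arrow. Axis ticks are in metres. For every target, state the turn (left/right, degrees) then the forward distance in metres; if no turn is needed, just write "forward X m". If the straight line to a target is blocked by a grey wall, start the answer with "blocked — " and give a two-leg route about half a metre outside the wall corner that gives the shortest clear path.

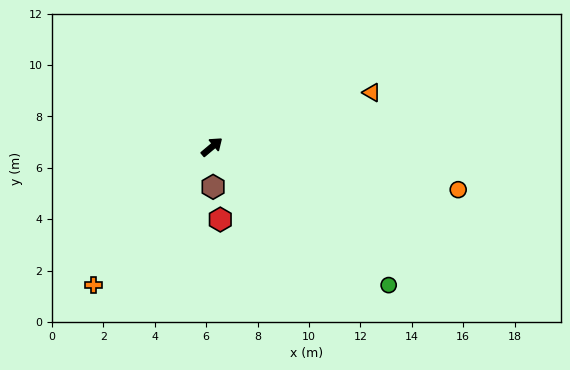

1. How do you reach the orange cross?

turn right 171°, forward 7.1 m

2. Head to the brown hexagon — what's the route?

turn right 128°, forward 1.6 m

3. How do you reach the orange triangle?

turn right 21°, forward 6.6 m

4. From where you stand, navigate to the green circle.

turn right 78°, forward 8.7 m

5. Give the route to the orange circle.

turn right 50°, forward 9.7 m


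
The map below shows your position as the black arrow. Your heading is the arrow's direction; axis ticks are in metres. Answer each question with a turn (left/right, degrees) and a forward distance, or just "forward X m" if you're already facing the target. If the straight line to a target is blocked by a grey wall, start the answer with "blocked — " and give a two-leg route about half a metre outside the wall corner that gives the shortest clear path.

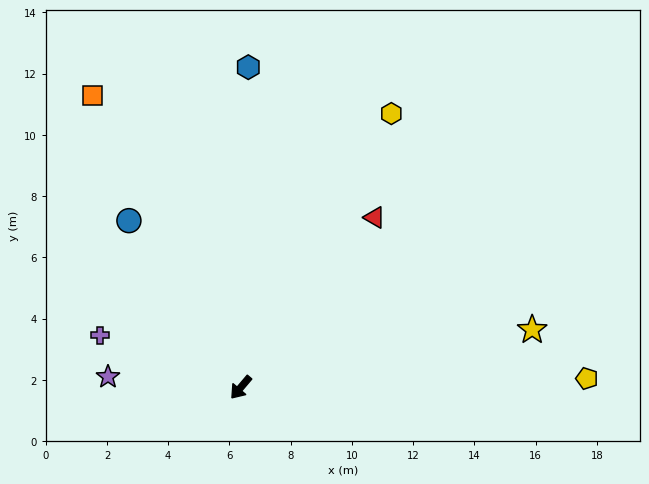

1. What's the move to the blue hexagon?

turn right 141°, forward 10.5 m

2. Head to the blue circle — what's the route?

turn right 106°, forward 6.6 m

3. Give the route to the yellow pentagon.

turn left 132°, forward 11.3 m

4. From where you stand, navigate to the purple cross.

turn right 70°, forward 4.9 m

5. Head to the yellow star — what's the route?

turn left 142°, forward 9.7 m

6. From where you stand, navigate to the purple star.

turn right 54°, forward 4.3 m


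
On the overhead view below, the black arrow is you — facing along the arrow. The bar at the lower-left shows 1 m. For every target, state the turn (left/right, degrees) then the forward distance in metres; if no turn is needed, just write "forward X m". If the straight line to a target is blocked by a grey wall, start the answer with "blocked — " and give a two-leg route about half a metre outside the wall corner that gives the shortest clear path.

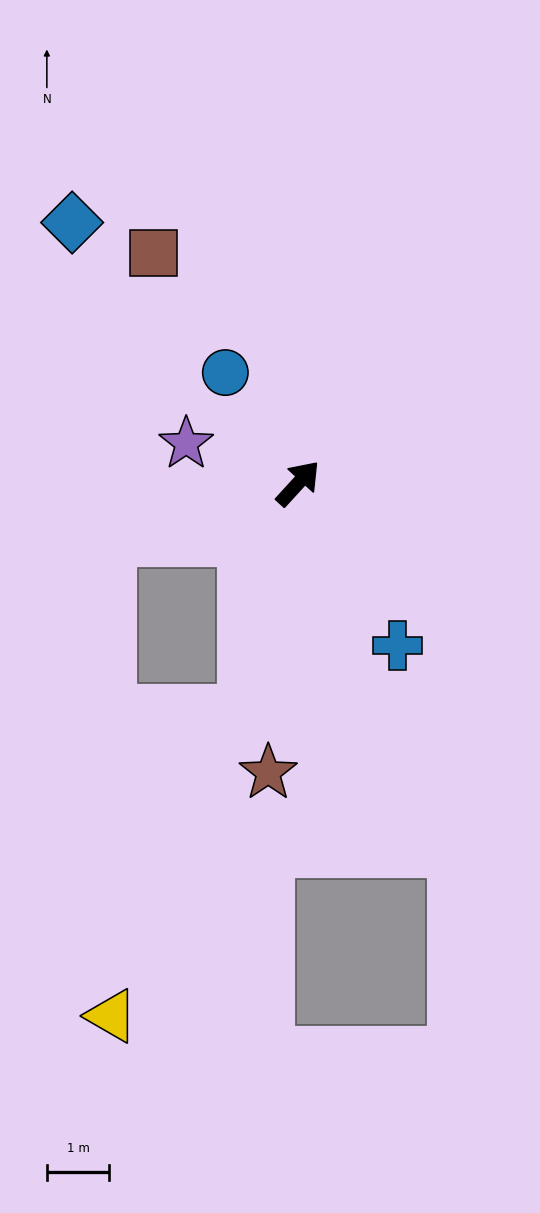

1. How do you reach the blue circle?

turn left 76°, forward 2.1 m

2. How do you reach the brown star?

turn right 144°, forward 4.7 m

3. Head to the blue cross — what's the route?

turn right 106°, forward 3.1 m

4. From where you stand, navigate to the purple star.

turn left 113°, forward 1.9 m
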